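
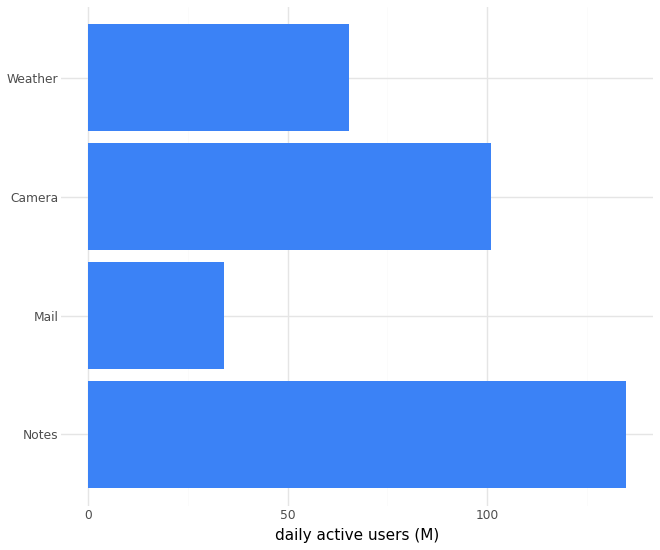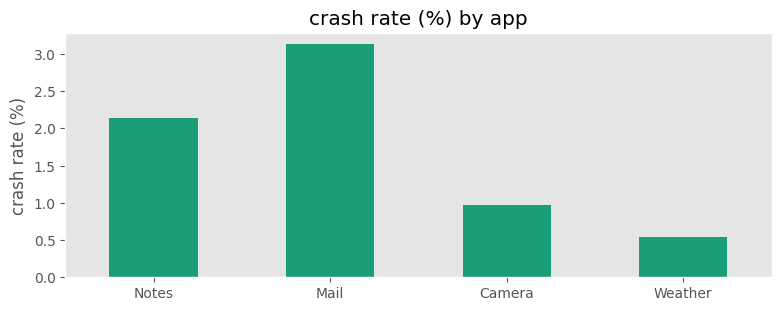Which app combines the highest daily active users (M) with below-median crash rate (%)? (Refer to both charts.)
Chart 2 median crash rate (%) ≈ 1.5; below-median apps: Camera, Weather. Among those, Camera has the highest daily active users (M) (≈ 100).

Camera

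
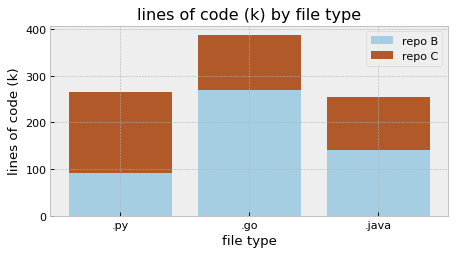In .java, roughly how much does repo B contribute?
repo B top ≈ 150, bottom ≈ 0; segment ≈ 150.

≈ 150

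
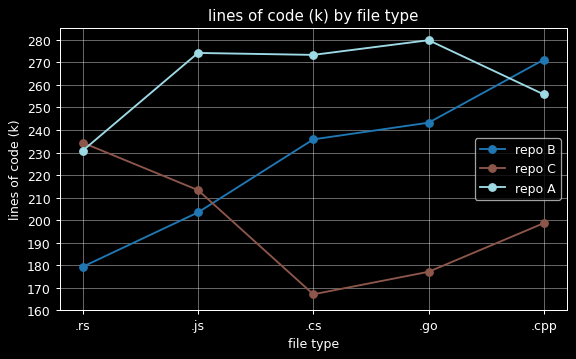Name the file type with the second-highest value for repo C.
.js

Top 3 for repo C: .rs ≈ 230, .js ≈ 210, .cpp ≈ 200.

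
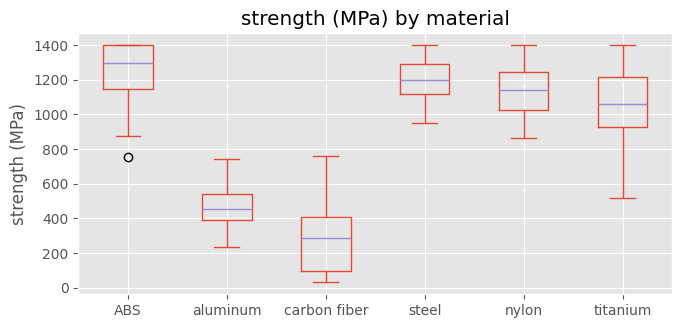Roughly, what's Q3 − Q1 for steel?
≈ 200

Q3 ≈ 1300, Q1 ≈ 1100; IQR ≈ 200.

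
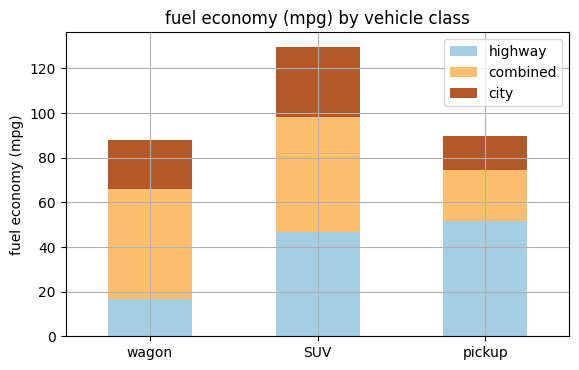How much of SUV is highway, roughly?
highway top ≈ 40, bottom ≈ 0; segment ≈ 40.

≈ 40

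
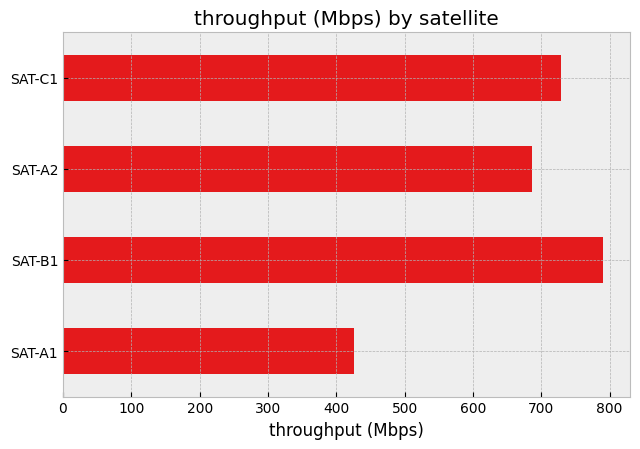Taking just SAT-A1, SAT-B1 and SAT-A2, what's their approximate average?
≈ 633

(400 + 800 + 700) / 3 ≈ 633.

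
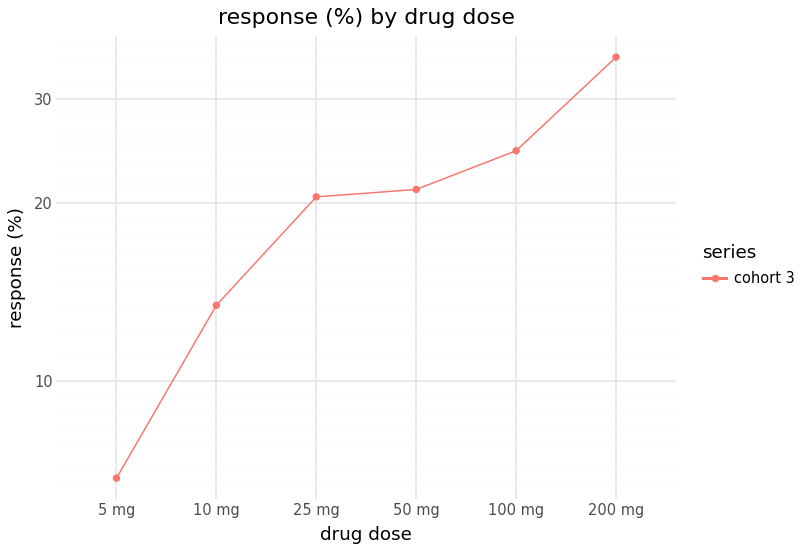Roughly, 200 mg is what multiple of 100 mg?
200 mg ≈ 35, 100 mg ≈ 25; 35/25 ≈ 1.4.

≈ 1.4×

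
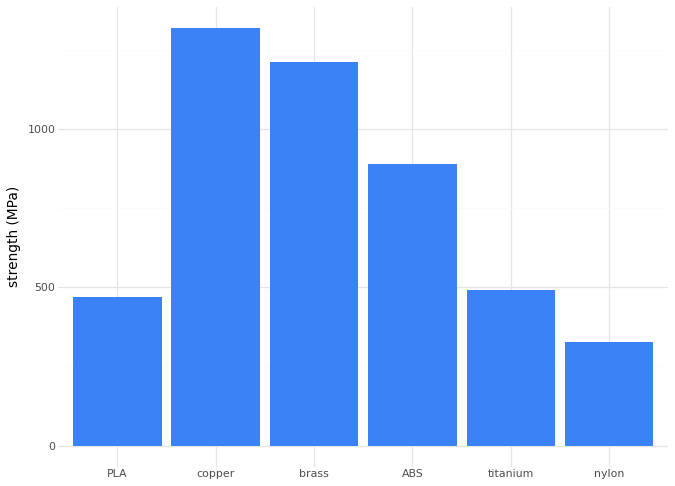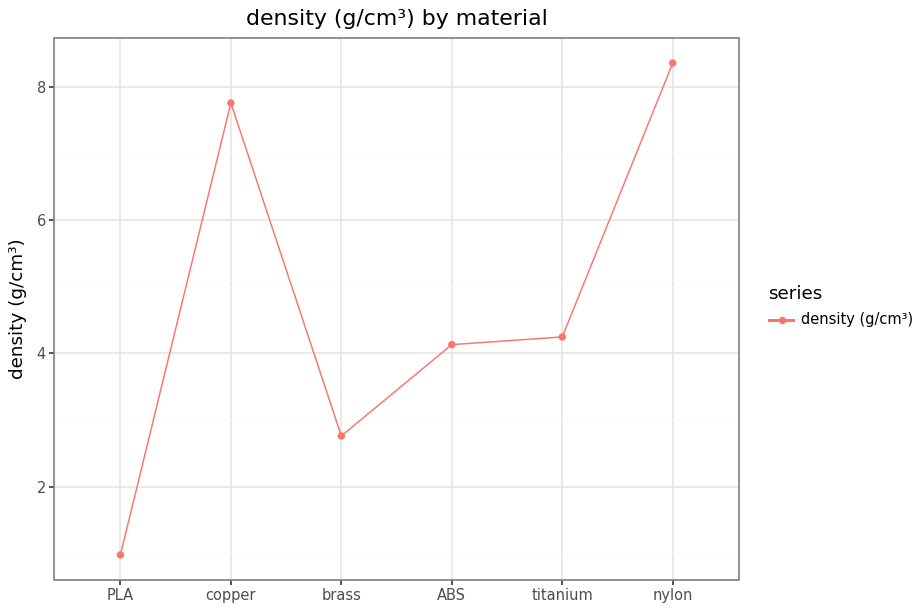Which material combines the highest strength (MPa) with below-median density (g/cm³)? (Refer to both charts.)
brass

Chart 2 median density (g/cm³) ≈ 4; below-median materials: PLA, brass, ABS. Among those, brass has the highest strength (MPa) (≈ 1200).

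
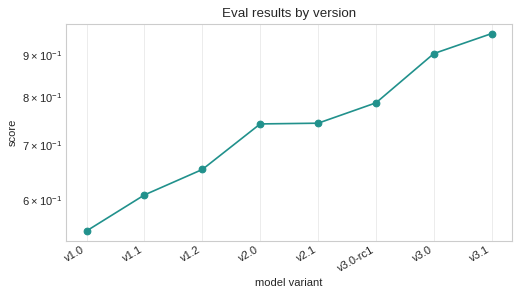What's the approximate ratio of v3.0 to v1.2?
≈ 1.38×

v3.0 ≈ 0.90, v1.2 ≈ 0.65; 0.90/0.65 ≈ 1.38.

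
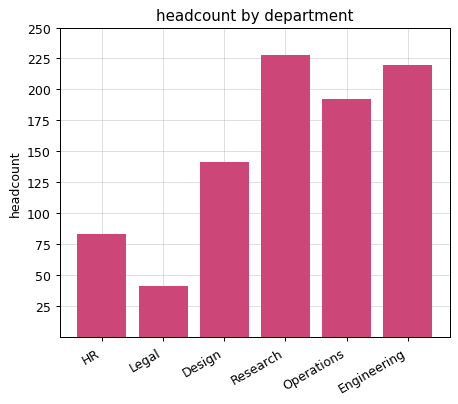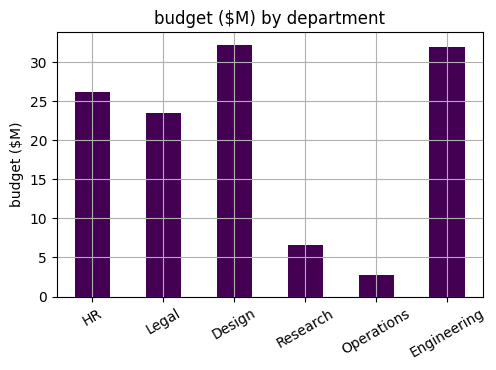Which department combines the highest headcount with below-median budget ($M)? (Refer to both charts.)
Chart 2 median budget ($M) ≈ 25; below-median departments: Legal, Research, Operations. Among those, Research has the highest headcount (≈ 225).

Research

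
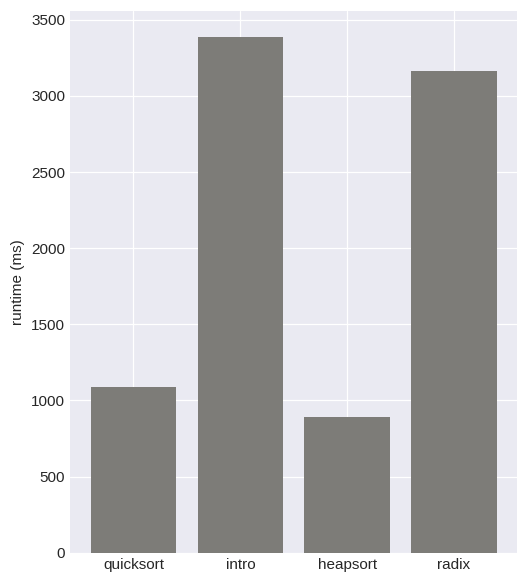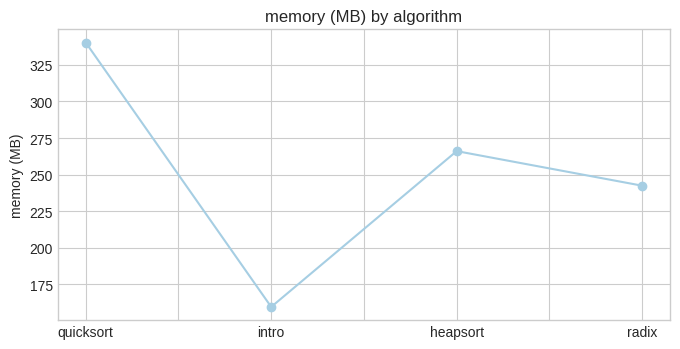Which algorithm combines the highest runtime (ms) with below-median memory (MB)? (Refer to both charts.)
Chart 2 median memory (MB) ≈ 250; below-median algorithms: intro, radix. Among those, intro has the highest runtime (ms) (≈ 3500).

intro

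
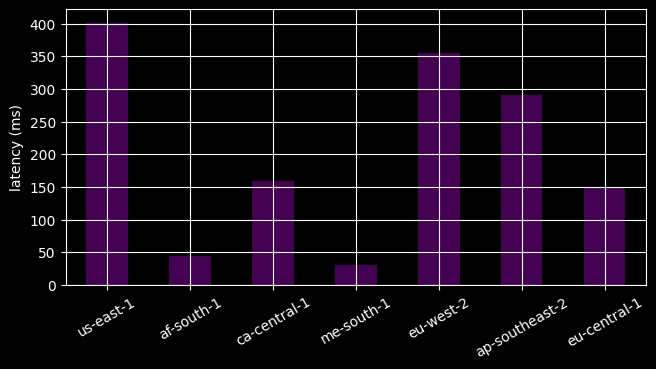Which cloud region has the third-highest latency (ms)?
Top 4: us-east-1 ≈ 400, eu-west-2 ≈ 350, ap-southeast-2 ≈ 300, ca-central-1 ≈ 150.

ap-southeast-2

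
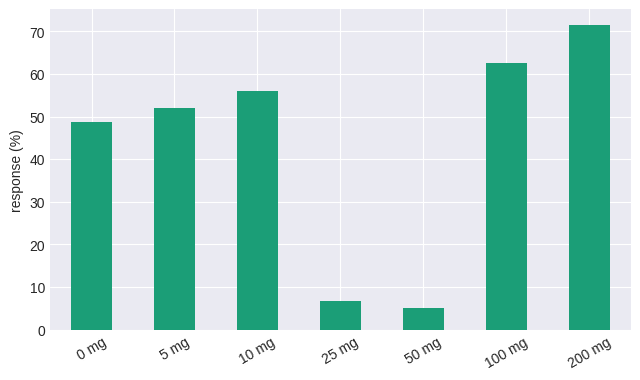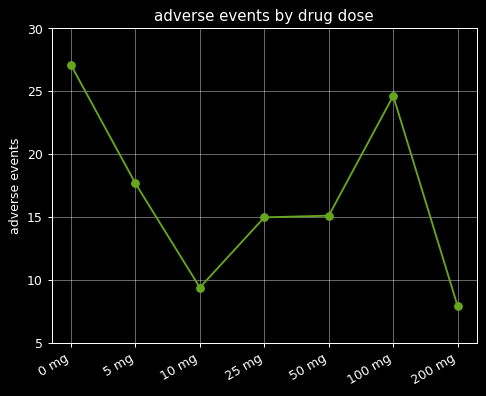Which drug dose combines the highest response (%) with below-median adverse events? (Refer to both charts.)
200 mg

Chart 2 median adverse events ≈ 15; below-median drug doses: 10 mg, 25 mg, 200 mg. Among those, 200 mg has the highest response (%) (≈ 70).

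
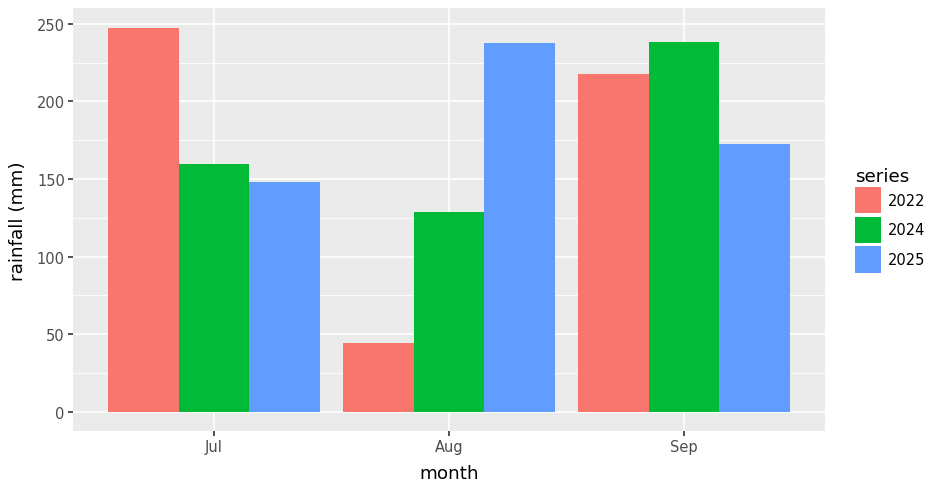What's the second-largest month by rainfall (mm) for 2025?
Sep

Top 3 for 2025: Aug ≈ 250, Sep ≈ 175, Jul ≈ 150.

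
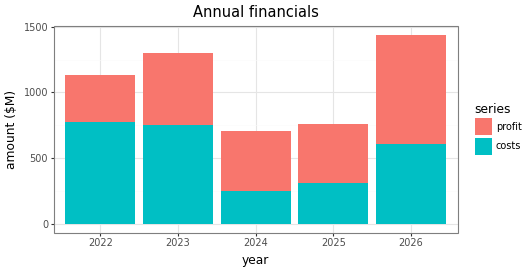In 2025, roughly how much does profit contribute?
profit top ≈ 800, bottom ≈ 400; segment ≈ 400.

≈ 400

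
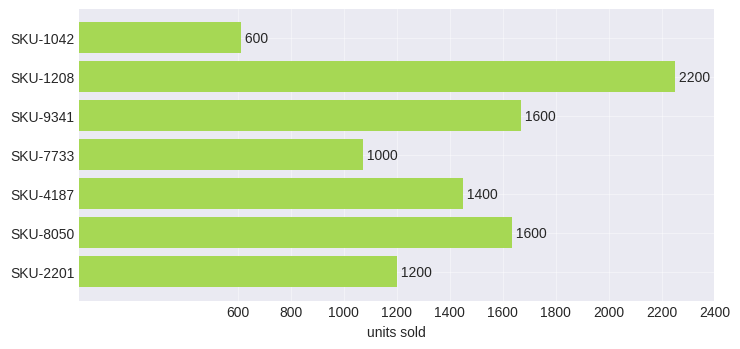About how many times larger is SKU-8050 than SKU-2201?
SKU-8050 ≈ 1600, SKU-2201 ≈ 1200; 1600/1200 ≈ 1.33.

≈ 1.33×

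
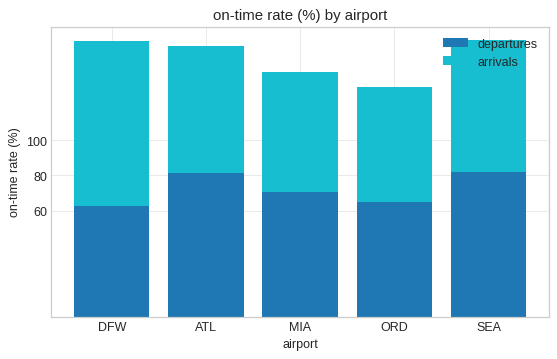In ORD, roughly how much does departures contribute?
departures top ≈ 60, bottom ≈ 0; segment ≈ 60.

≈ 60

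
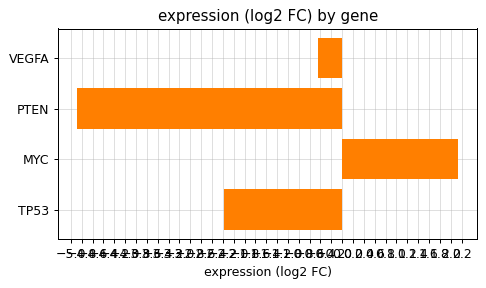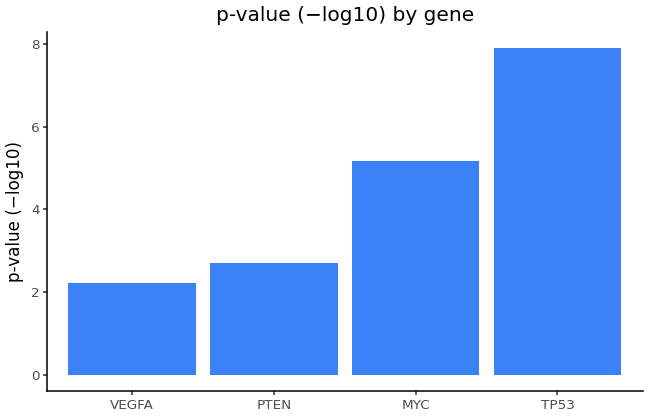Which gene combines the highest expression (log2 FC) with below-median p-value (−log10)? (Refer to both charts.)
VEGFA

Chart 2 median p-value (−log10) ≈ 4; below-median genes: VEGFA, PTEN. Among those, VEGFA has the highest expression (log2 FC) (≈ -0.4).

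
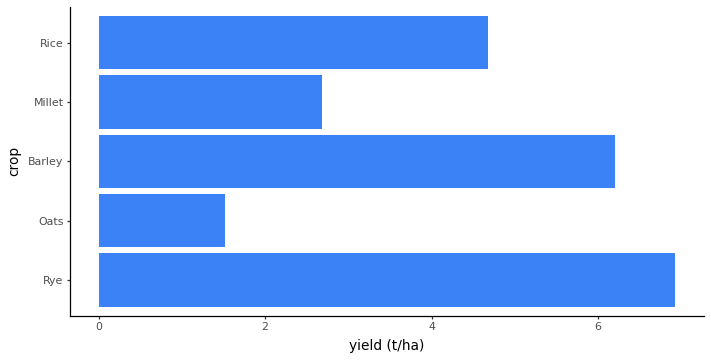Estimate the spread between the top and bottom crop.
≈ 5

Max Rye ≈ 7, min Oats ≈ 2; range ≈ 5.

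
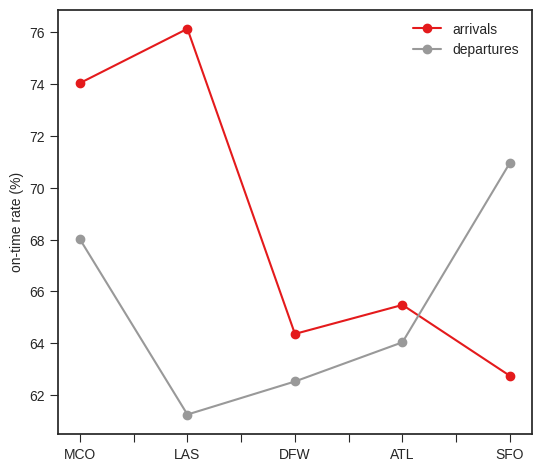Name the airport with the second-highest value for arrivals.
Top 3 for arrivals: LAS ≈ 76, MCO ≈ 74, ATL ≈ 66.

MCO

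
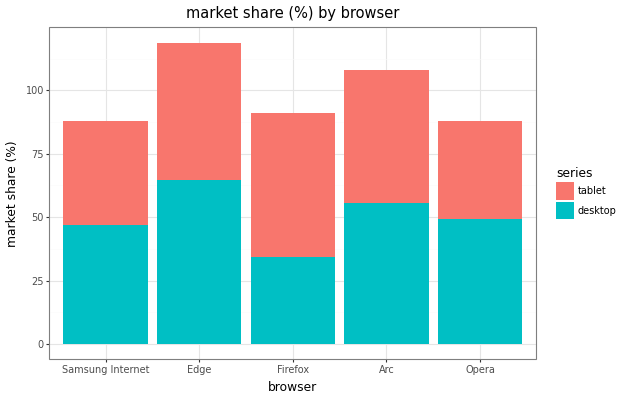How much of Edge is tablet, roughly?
≈ 60

tablet top ≈ 120, bottom ≈ 60; segment ≈ 60.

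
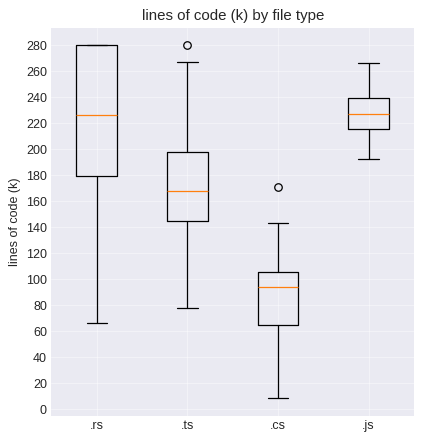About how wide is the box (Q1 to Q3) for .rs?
Q3 ≈ 280, Q1 ≈ 180; IQR ≈ 100.

≈ 100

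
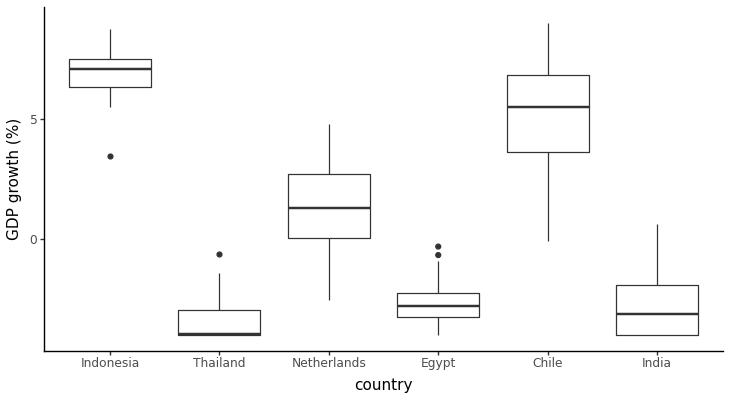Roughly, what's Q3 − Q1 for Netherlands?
≈ 3

Q3 ≈ 3, Q1 ≈ 0; IQR ≈ 3.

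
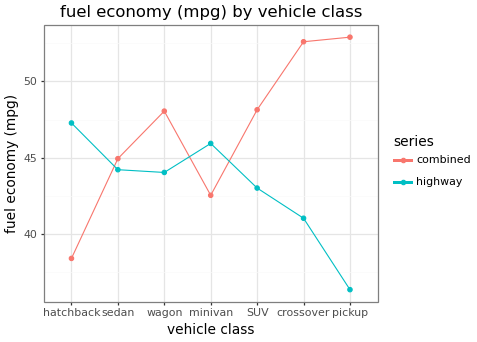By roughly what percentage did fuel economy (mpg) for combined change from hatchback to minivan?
≈ +10.5%

hatchback ≈ 38, minivan ≈ 42; (42 − 38) / 38 ≈ +10.5%.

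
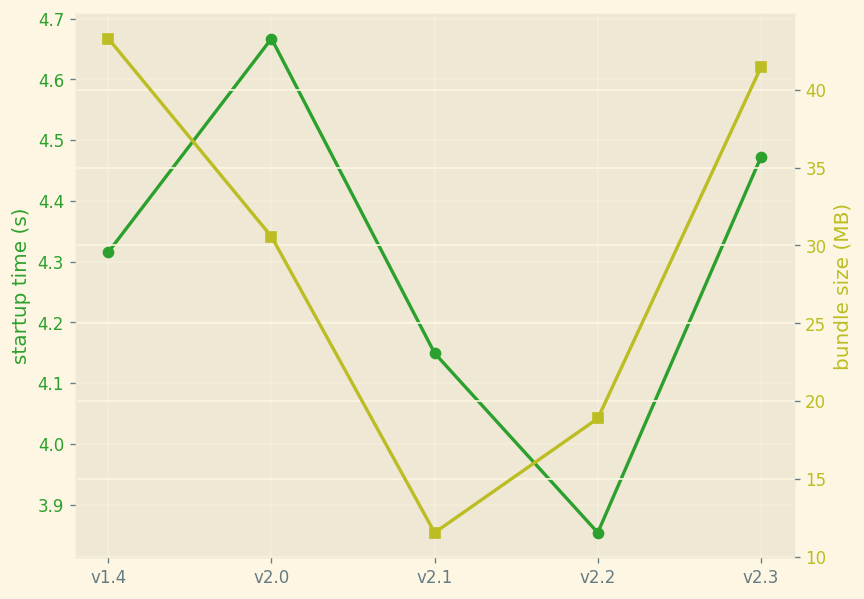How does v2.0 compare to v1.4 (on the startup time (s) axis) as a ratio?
≈ 1.09×

v2.0 ≈ 4.7, v1.4 ≈ 4.3; 4.7/4.3 ≈ 1.09.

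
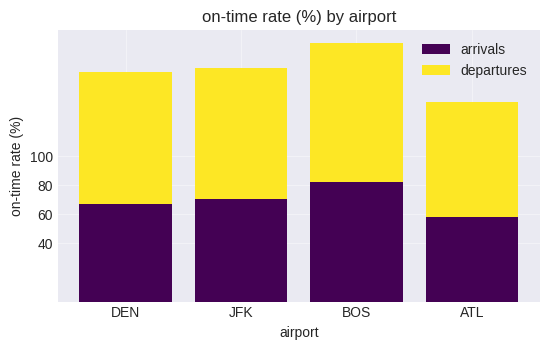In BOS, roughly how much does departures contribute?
departures top ≈ 180, bottom ≈ 80; segment ≈ 100.

≈ 100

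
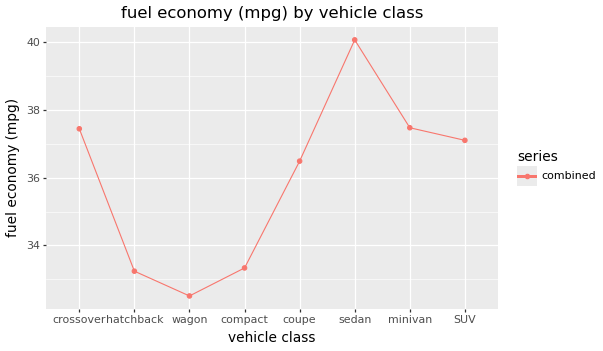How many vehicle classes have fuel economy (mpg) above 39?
Above 39: sedan.

1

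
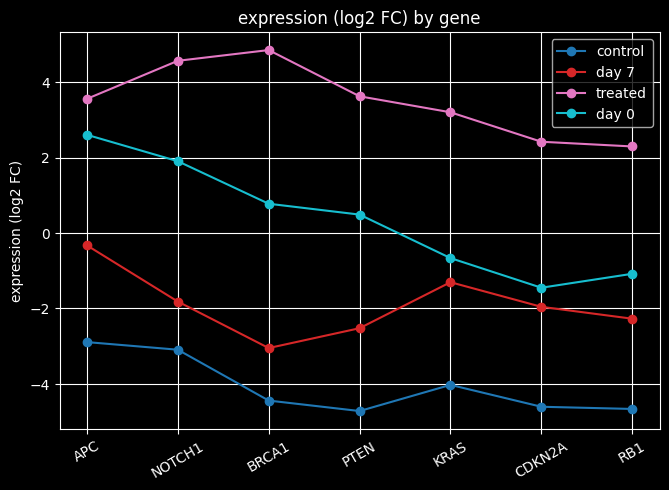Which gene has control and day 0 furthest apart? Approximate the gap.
APC, ≈ 6 log2 FC

APC: control ≈ -3, day 0 ≈ 3 → gap ≈ 6. Next-largest (BRCA1) is only ≈ 5.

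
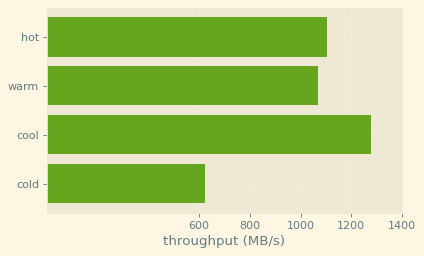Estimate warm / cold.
≈ 1.67×

warm ≈ 1000, cold ≈ 600; 1000/600 ≈ 1.67.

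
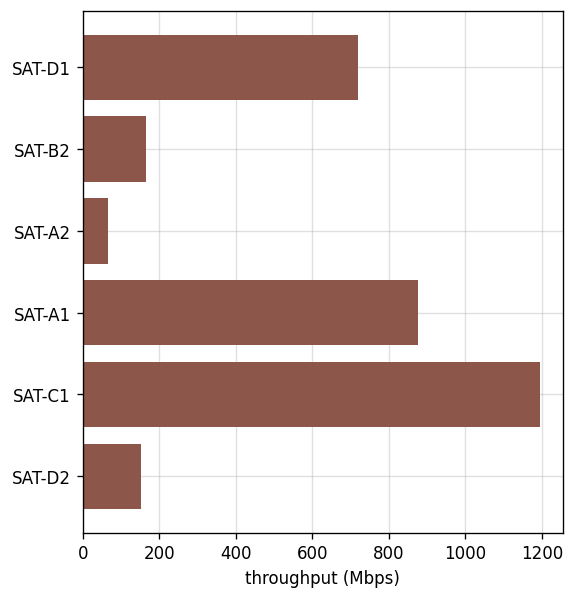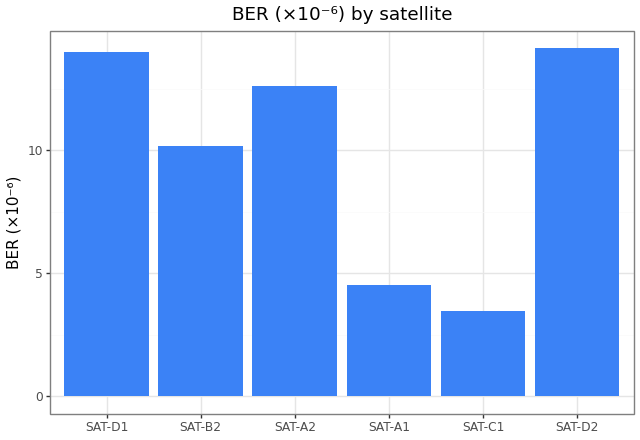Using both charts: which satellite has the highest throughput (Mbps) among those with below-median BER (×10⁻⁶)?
SAT-C1

Chart 2 median BER (×10⁻⁶) ≈ 12; below-median satellites: SAT-B2, SAT-A1, SAT-C1. Among those, SAT-C1 has the highest throughput (Mbps) (≈ 1200).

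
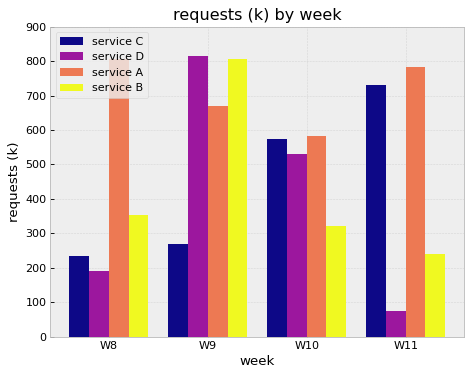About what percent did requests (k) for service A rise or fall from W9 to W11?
W9 ≈ 700, W11 ≈ 800; (800 − 700) / 700 ≈ +14.3%.

≈ +14.3%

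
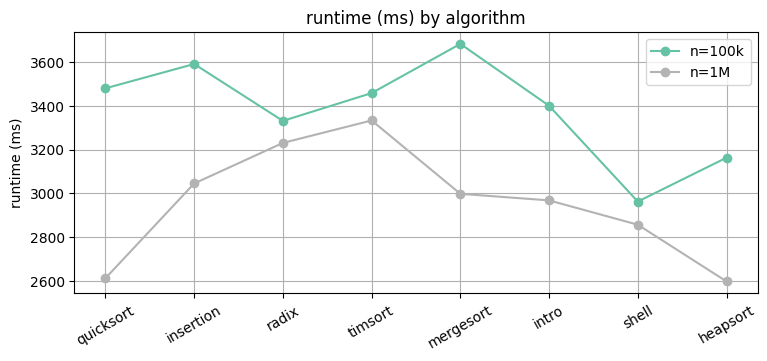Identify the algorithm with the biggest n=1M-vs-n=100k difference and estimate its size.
quicksort: n=1M ≈ 2600, n=100k ≈ 3500 → gap ≈ 900. Next-largest (mergesort) is only ≈ 700.

quicksort, ≈ 900 ms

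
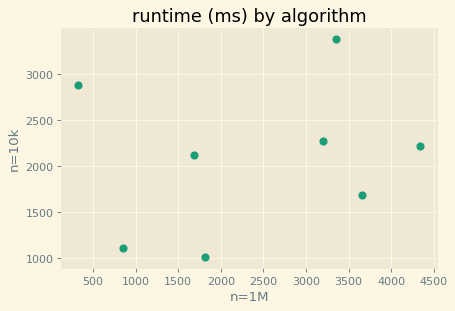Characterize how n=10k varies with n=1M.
no clear correlation

Points are roughly uncorrelated; weak (|r| ≈ 0.2).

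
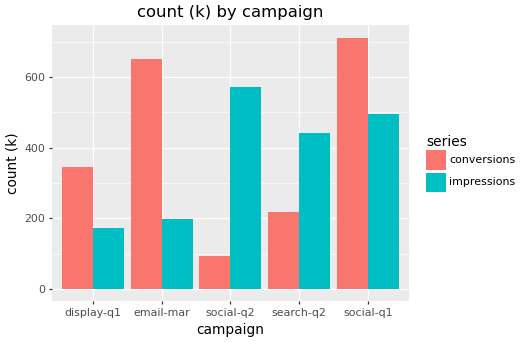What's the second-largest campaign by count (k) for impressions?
Top 3 for impressions: social-q2 ≈ 600, social-q1 ≈ 500, search-q2 ≈ 400.

social-q1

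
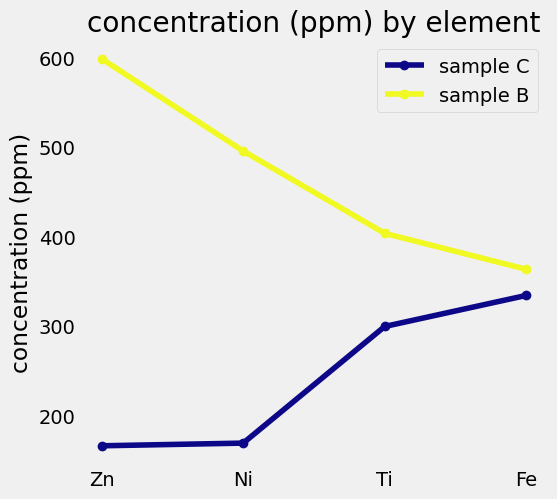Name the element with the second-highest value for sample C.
Top 3 for sample C: Fe ≈ 350, Ti ≈ 300, Ni ≈ 150.

Ti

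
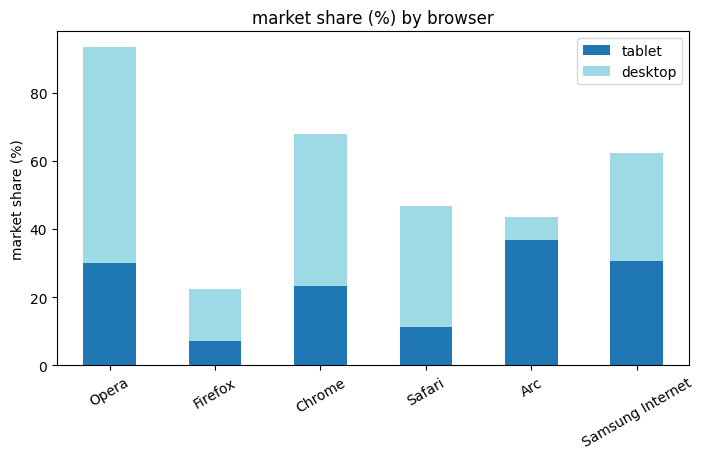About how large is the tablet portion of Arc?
tablet top ≈ 40, bottom ≈ 0; segment ≈ 40.

≈ 40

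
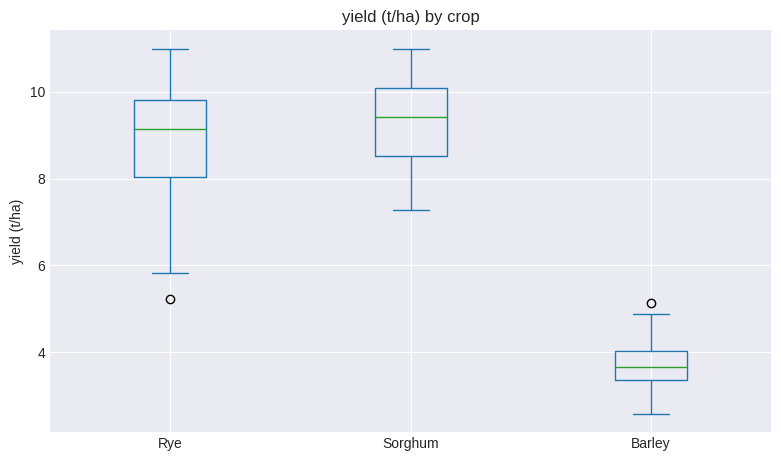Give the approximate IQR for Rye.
Q3 ≈ 10.0, Q1 ≈ 8.0; IQR ≈ 2.0.

≈ 2.0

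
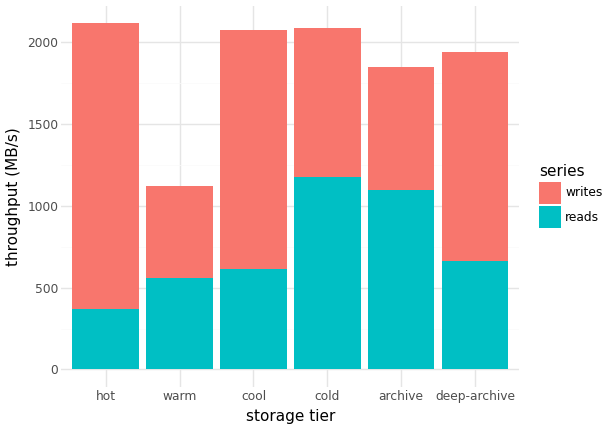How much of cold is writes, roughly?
writes top ≈ 2000, bottom ≈ 1200; segment ≈ 800.

≈ 800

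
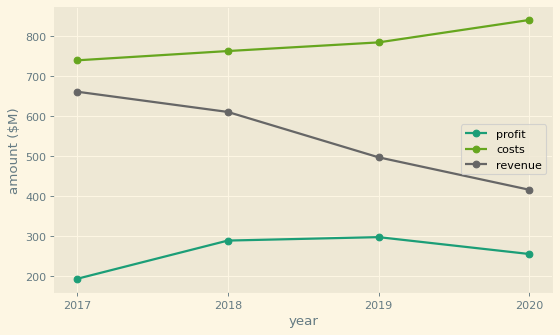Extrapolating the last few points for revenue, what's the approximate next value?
Last three: 600, 500, 400 → slope ≈ -100/step → next ≈ 300.

≈ 300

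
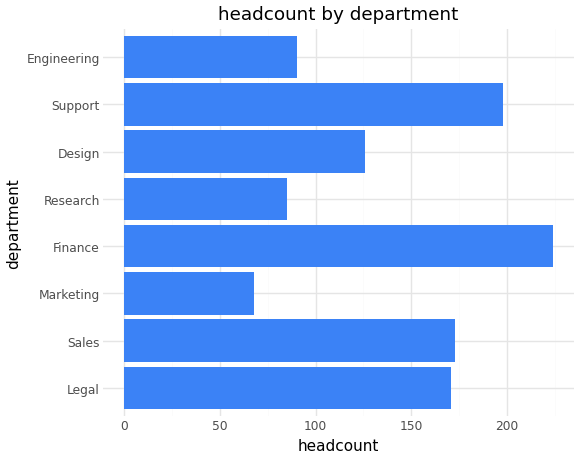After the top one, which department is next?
Support

Top 3: Finance ≈ 220, Support ≈ 200, Sales ≈ 180.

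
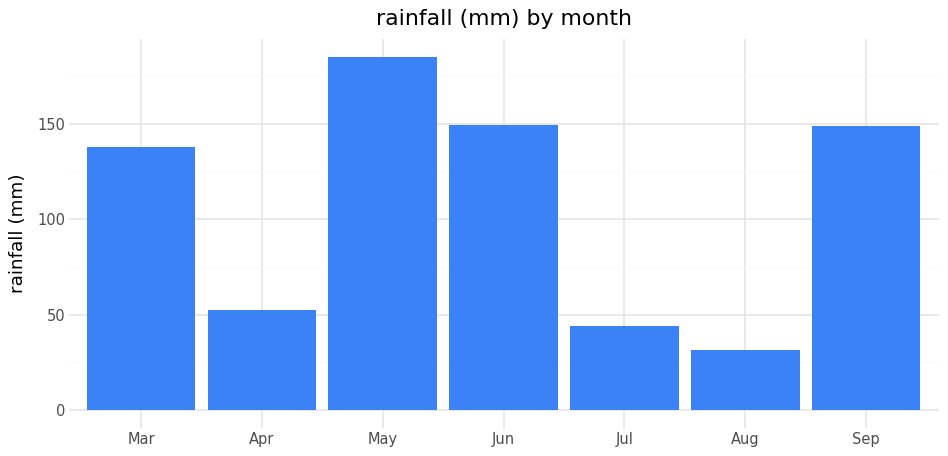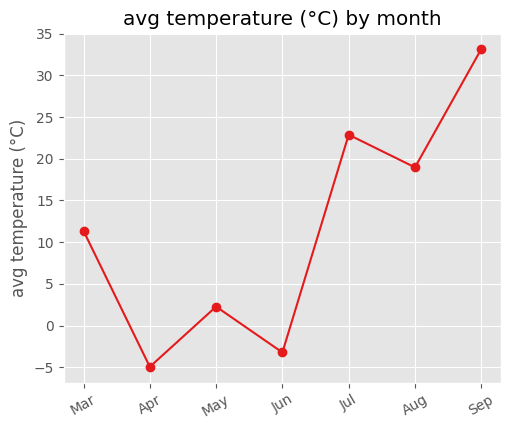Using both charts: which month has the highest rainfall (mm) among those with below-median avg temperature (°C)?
May

Chart 2 median avg temperature (°C) ≈ 10; below-median months: Apr, May, Jun. Among those, May has the highest rainfall (mm) (≈ 180).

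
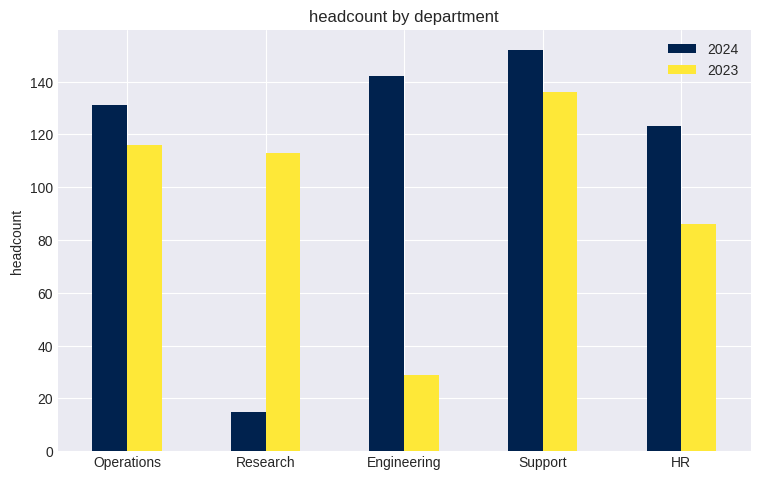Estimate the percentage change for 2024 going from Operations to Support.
≈ +14.3%

Operations ≈ 140, Support ≈ 160; (160 − 140) / 140 ≈ +14.3%.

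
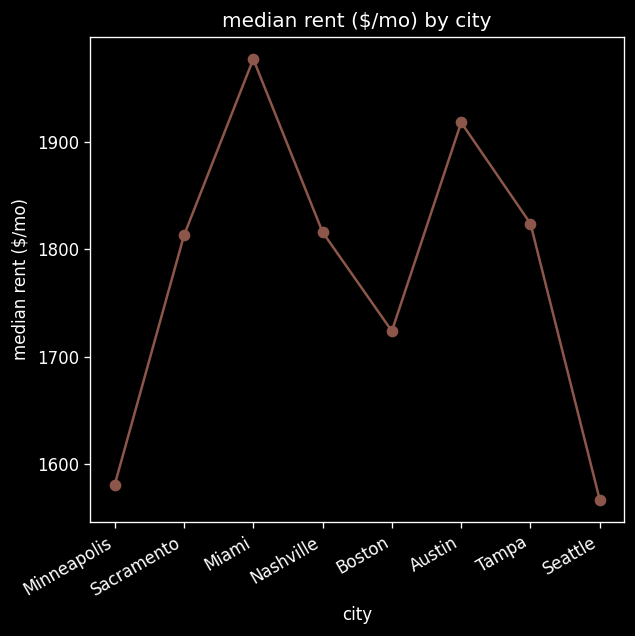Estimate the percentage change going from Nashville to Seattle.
≈ -13.9%

Nashville ≈ 1800, Seattle ≈ 1550; (1550 − 1800) / 1800 ≈ -13.9%.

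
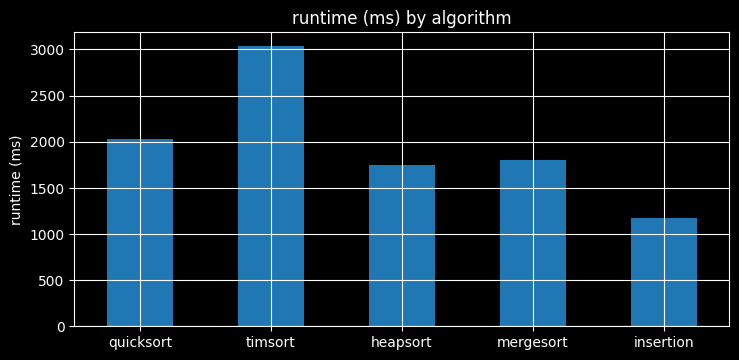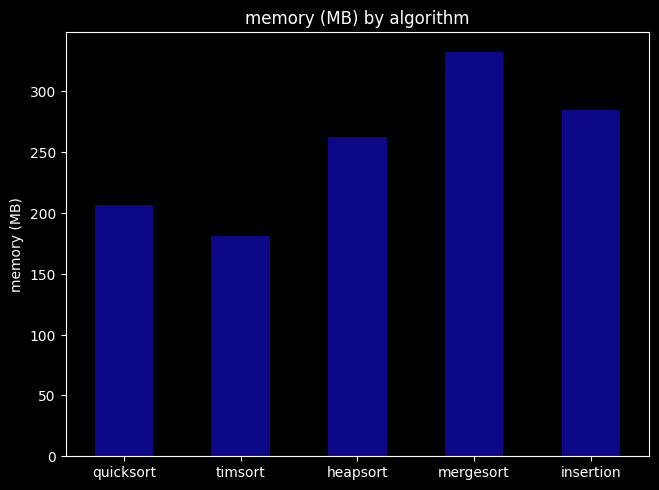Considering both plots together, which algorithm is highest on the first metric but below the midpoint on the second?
timsort

Chart 2 median memory (MB) ≈ 250; below-median algorithms: quicksort, timsort. Among those, timsort has the highest runtime (ms) (≈ 3000).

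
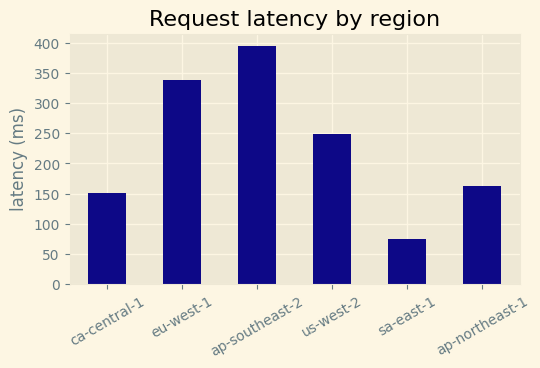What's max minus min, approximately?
≈ 350

Max ap-southeast-2 ≈ 400, min sa-east-1 ≈ 50; range ≈ 350.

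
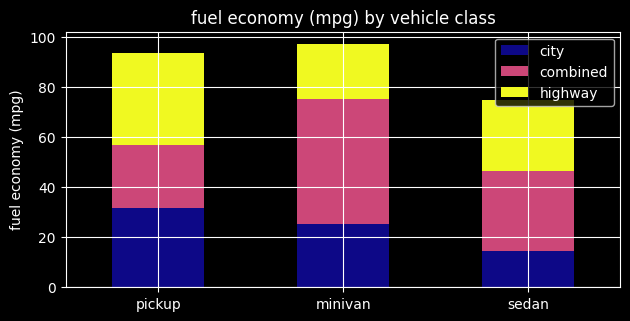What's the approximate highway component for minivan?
≈ 20

highway top ≈ 100, bottom ≈ 80; segment ≈ 20.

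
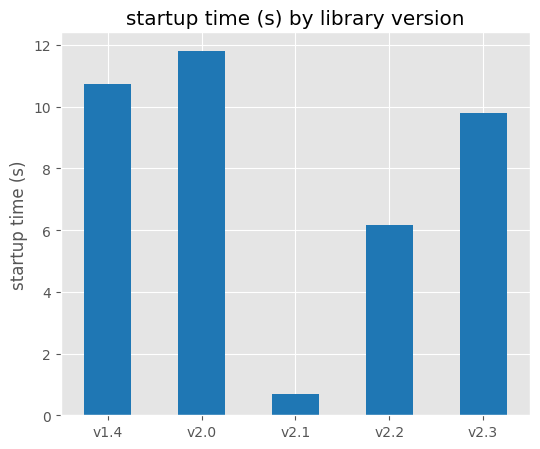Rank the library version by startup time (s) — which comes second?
v1.4

Top 3: v2.0 ≈ 12, v1.4 ≈ 11, v2.3 ≈ 10.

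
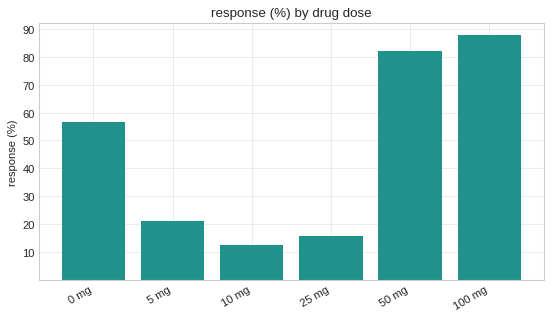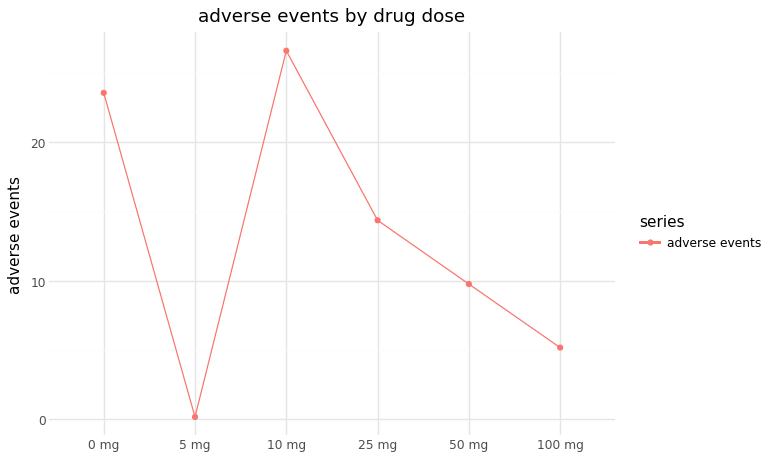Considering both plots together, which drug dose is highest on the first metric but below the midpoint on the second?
Chart 2 median adverse events ≈ 10; below-median drug doses: 5 mg, 50 mg, 100 mg. Among those, 100 mg has the highest response (%) (≈ 90).

100 mg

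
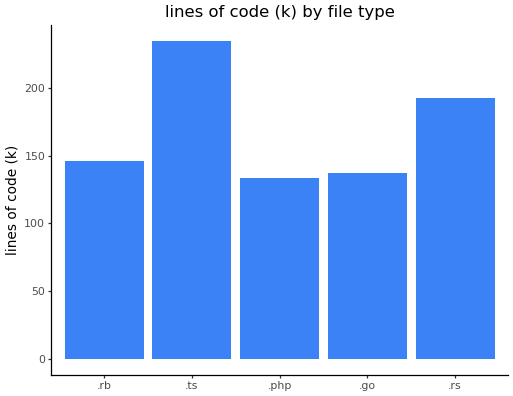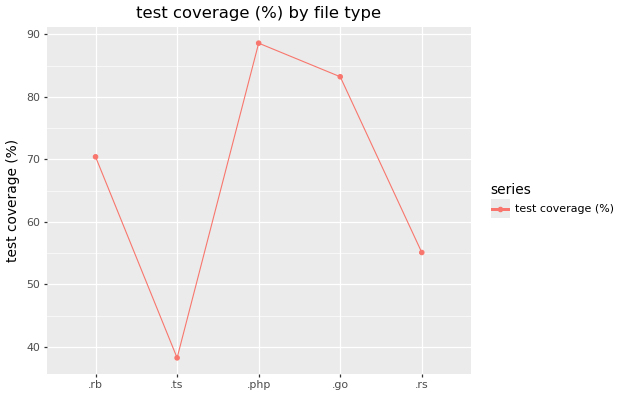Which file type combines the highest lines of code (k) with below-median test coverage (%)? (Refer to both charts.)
Chart 2 median test coverage (%) ≈ 70; below-median file types: .ts, .rs. Among those, .ts has the highest lines of code (k) (≈ 225).

.ts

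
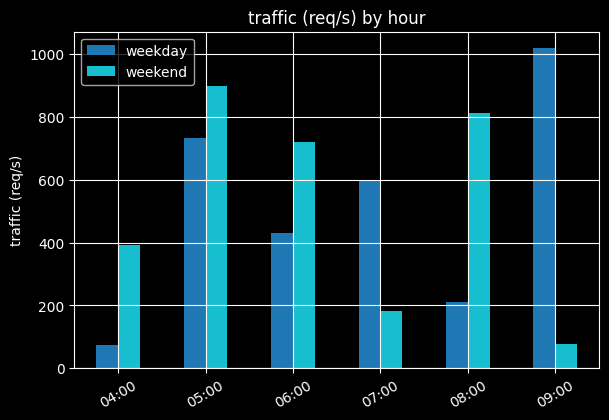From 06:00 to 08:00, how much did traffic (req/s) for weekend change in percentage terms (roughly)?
06:00 ≈ 700, 08:00 ≈ 800; (800 − 700) / 700 ≈ +14.3%.

≈ +14.3%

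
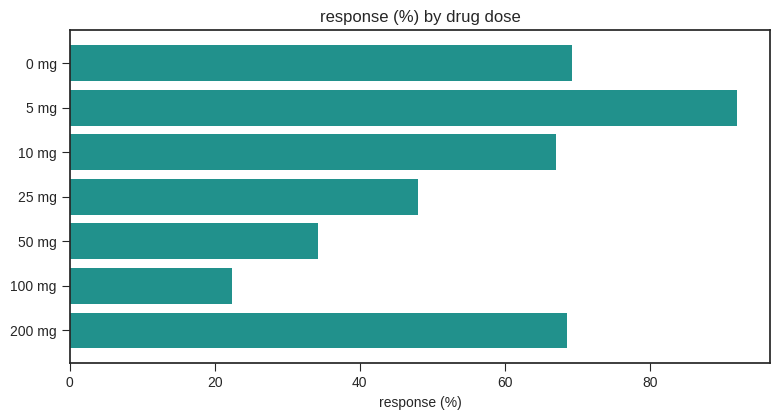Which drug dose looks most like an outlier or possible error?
100 mg ≈ 20; the rest sit between ≈ 30 and ≈ 90.

100 mg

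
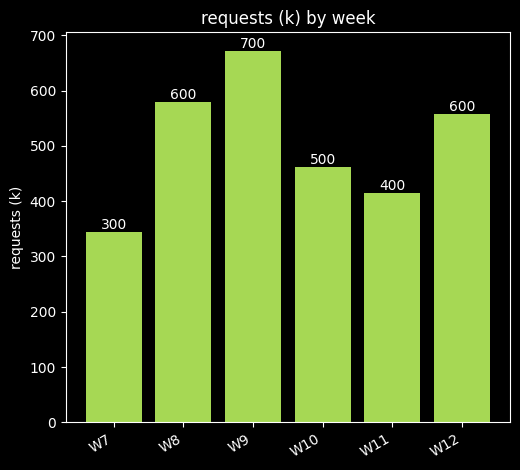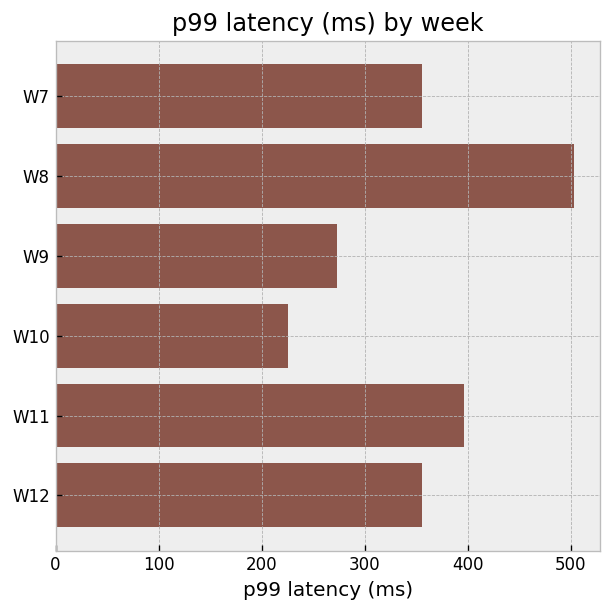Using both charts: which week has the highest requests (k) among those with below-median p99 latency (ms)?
W9

Chart 2 median p99 latency (ms) ≈ 350; below-median weeks: W7, W9, W10. Among those, W9 has the highest requests (k) (≈ 700).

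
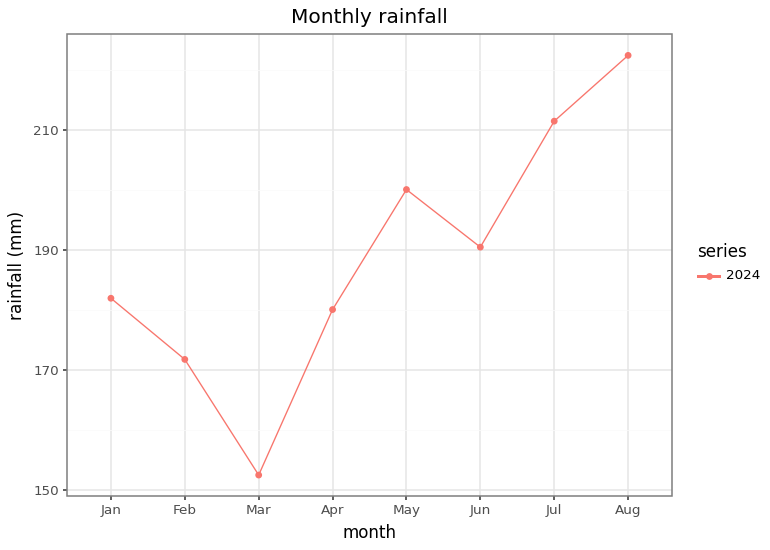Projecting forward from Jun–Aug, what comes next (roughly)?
Last three: 190, 210, 220 → slope ≈ 15/step → next ≈ 235.

≈ 235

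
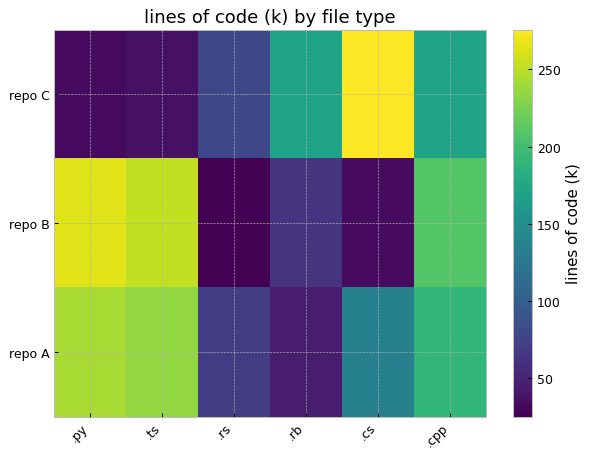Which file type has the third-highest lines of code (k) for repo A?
.cpp

Top 4 for repo A: .py ≈ 250, .ts ≈ 225, .cpp ≈ 200, .cs ≈ 125.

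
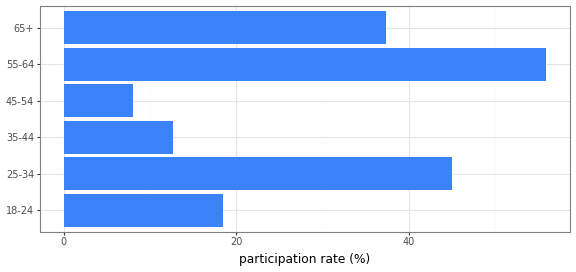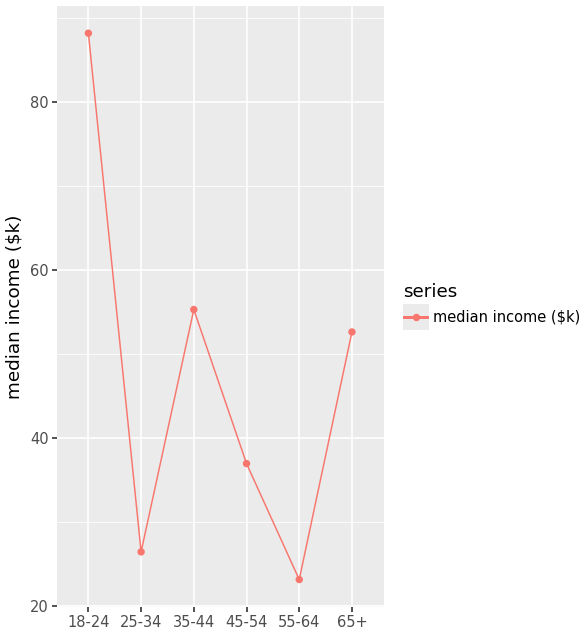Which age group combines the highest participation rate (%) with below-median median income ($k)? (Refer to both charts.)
55-64

Chart 2 median median income ($k) ≈ 40; below-median age groups: 25-34, 45-54, 55-64. Among those, 55-64 has the highest participation rate (%) (≈ 60).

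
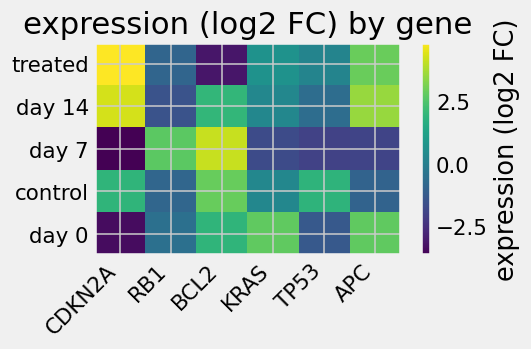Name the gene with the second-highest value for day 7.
RB1

Top 3 for day 7: BCL2 ≈ 4, RB1 ≈ 3, KRAS ≈ -2.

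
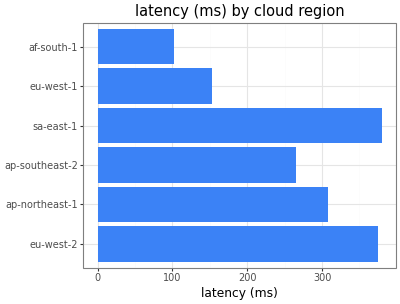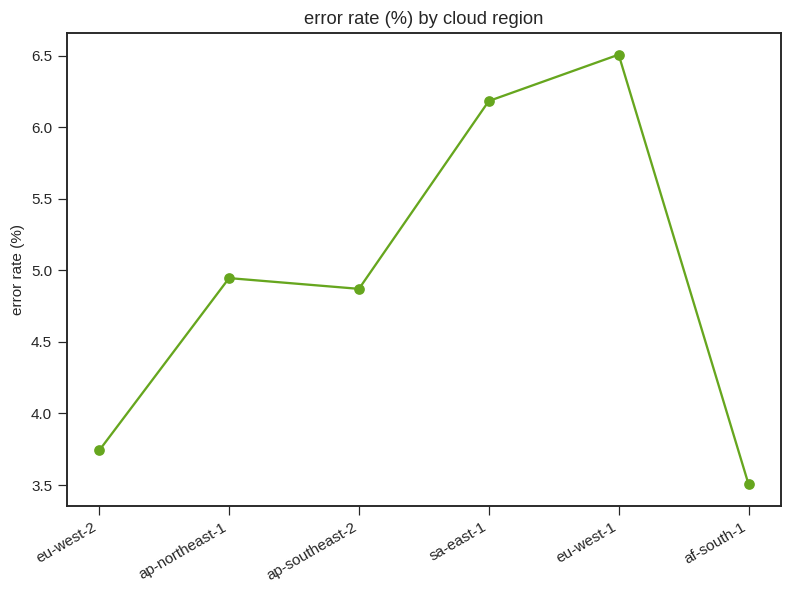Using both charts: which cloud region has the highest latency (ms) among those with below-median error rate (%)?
eu-west-2

Chart 2 median error rate (%) ≈ 5; below-median cloud regions: eu-west-2, ap-southeast-2, af-south-1. Among those, eu-west-2 has the highest latency (ms) (≈ 350).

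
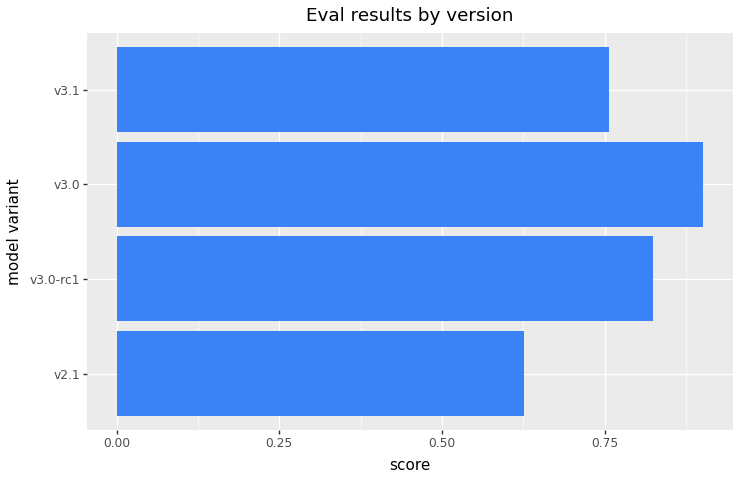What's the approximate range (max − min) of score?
≈ 0.3

Max v3.0 ≈ 0.9, min v2.1 ≈ 0.6; range ≈ 0.3.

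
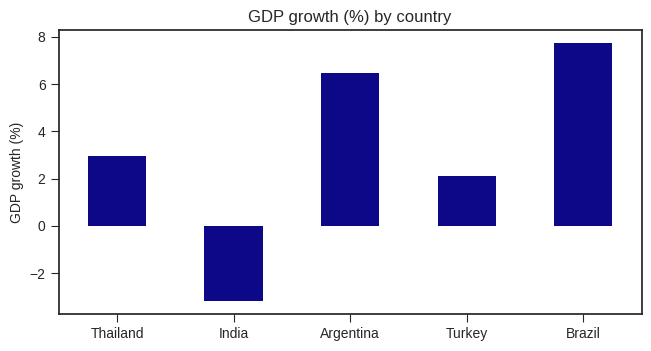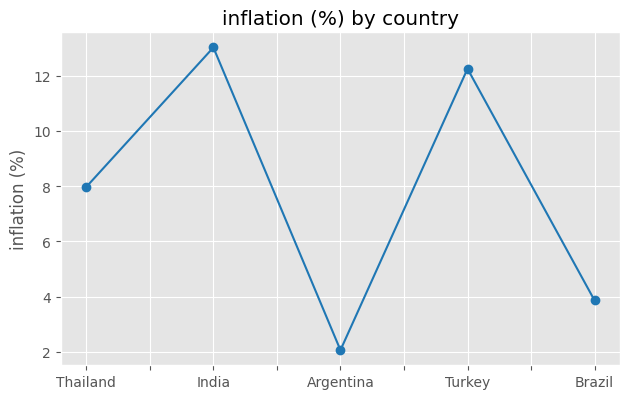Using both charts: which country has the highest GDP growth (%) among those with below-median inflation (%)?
Brazil

Chart 2 median inflation (%) ≈ 8; below-median countries: Argentina, Brazil. Among those, Brazil has the highest GDP growth (%) (≈ 8).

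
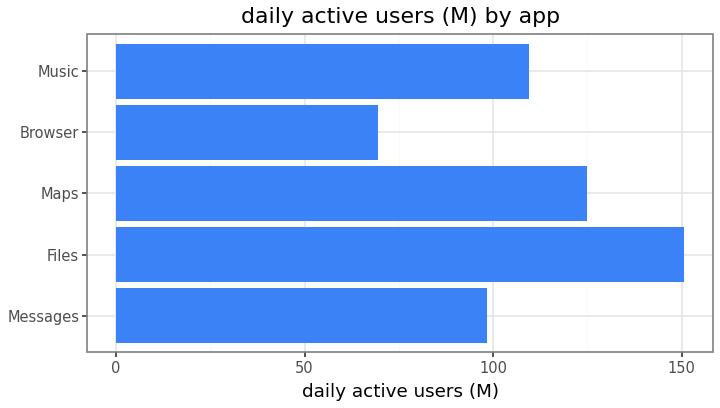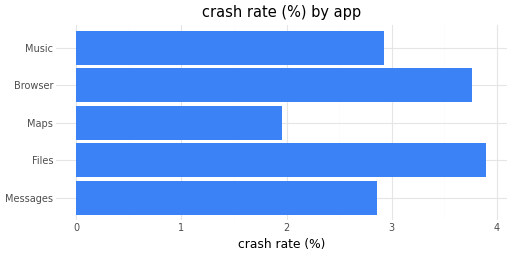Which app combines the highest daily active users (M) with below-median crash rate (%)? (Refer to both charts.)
Chart 2 median crash rate (%) ≈ 3; below-median apps: Messages, Maps. Among those, Maps has the highest daily active users (M) (≈ 120).

Maps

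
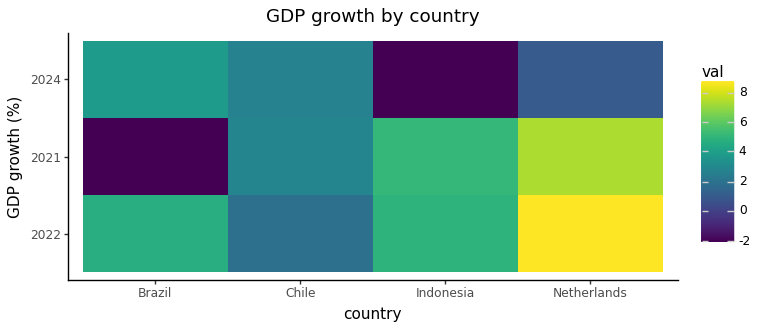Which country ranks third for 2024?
Top 4 for 2024: Brazil ≈ 4, Chile ≈ 3, Netherlands ≈ 1, Indonesia ≈ -2.

Netherlands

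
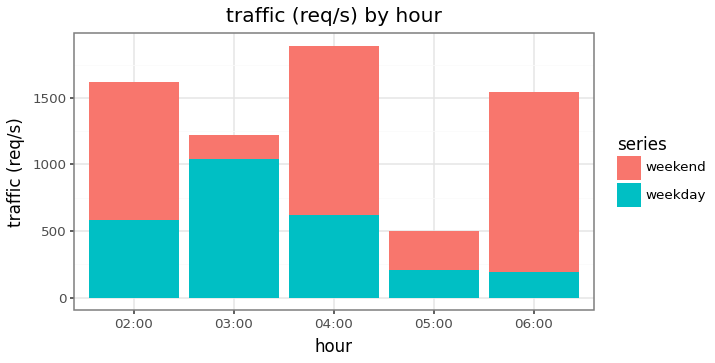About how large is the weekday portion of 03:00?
weekday top ≈ 1000, bottom ≈ 0; segment ≈ 1000.

≈ 1000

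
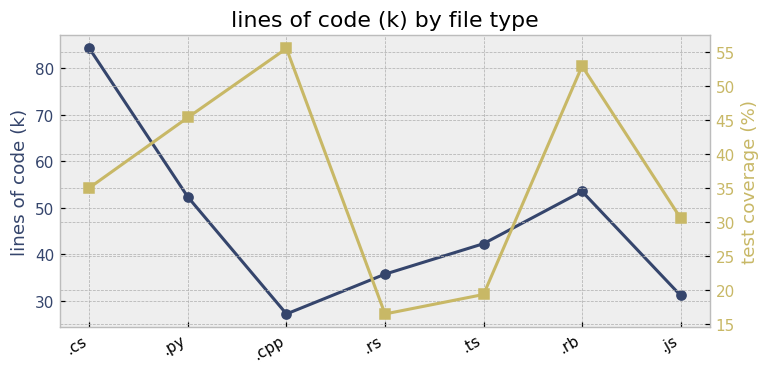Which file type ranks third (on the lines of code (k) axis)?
.py

Top 4 (on the lines of code (k) axis): .cs ≈ 85, .rb ≈ 55, .py ≈ 50, .ts ≈ 40.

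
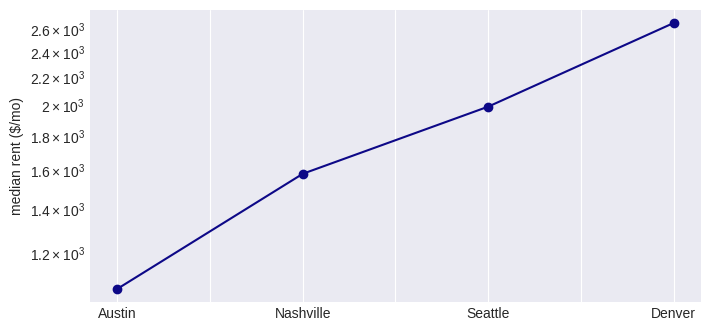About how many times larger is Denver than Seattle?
≈ 1.3×

Denver ≈ 2600, Seattle ≈ 2000; 2600/2000 ≈ 1.3.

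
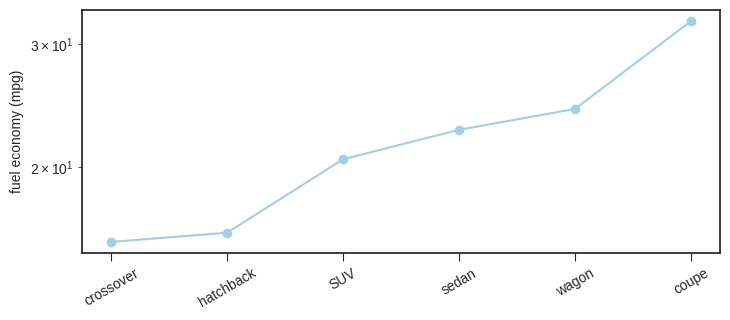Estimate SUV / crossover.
≈ 1.25×

SUV ≈ 20, crossover ≈ 16; 20/16 ≈ 1.25.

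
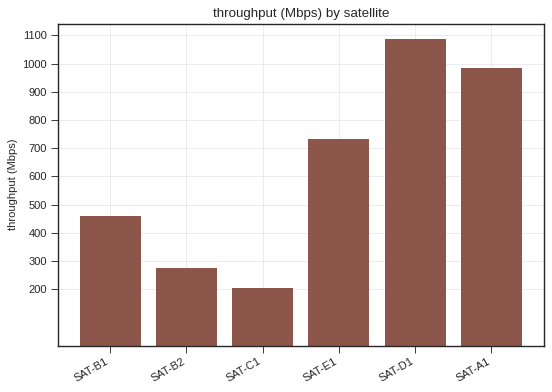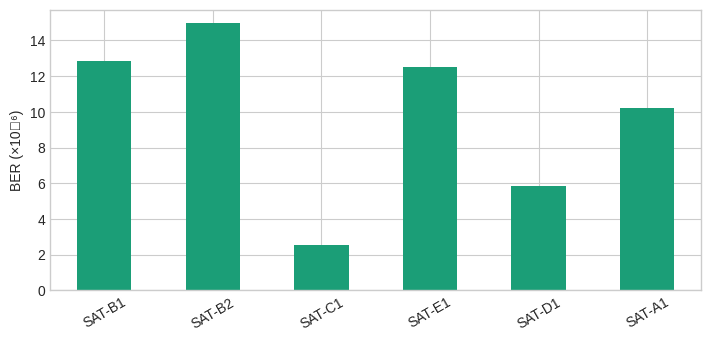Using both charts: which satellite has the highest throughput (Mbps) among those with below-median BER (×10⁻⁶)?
SAT-D1

Chart 2 median BER (×10⁻⁶) ≈ 12; below-median satellites: SAT-C1, SAT-D1, SAT-A1. Among those, SAT-D1 has the highest throughput (Mbps) (≈ 1100).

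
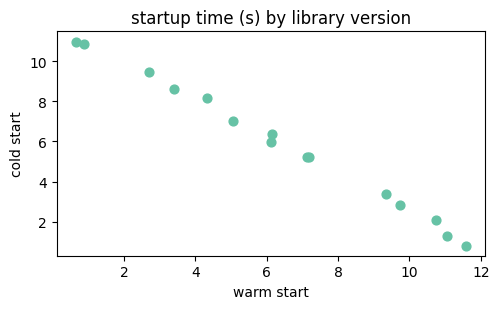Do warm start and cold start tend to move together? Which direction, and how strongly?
negative, strong

Points are negatively correlated; strong (|r| ≈ 1.0).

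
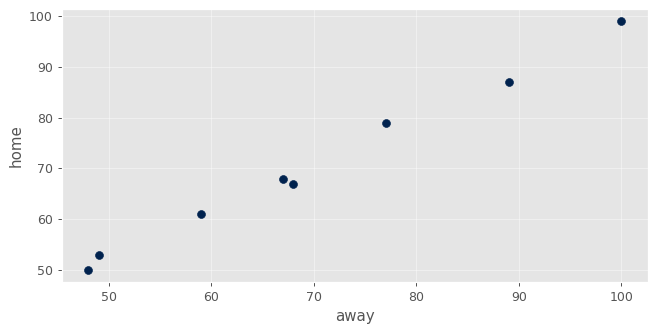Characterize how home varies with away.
Points are positively correlated; strong (|r| ≈ 1.0).

positive, strong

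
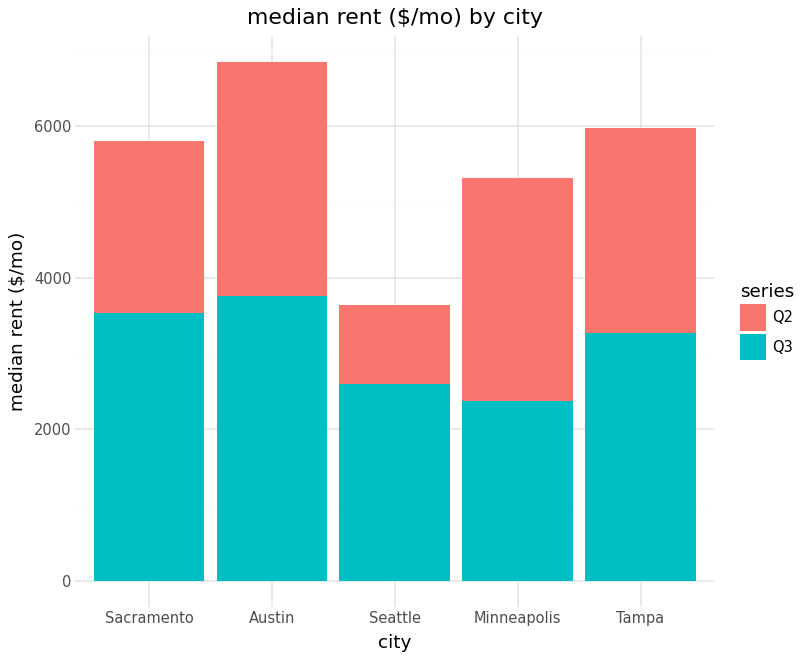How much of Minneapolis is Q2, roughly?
≈ 3000

Q2 top ≈ 5000, bottom ≈ 2000; segment ≈ 3000.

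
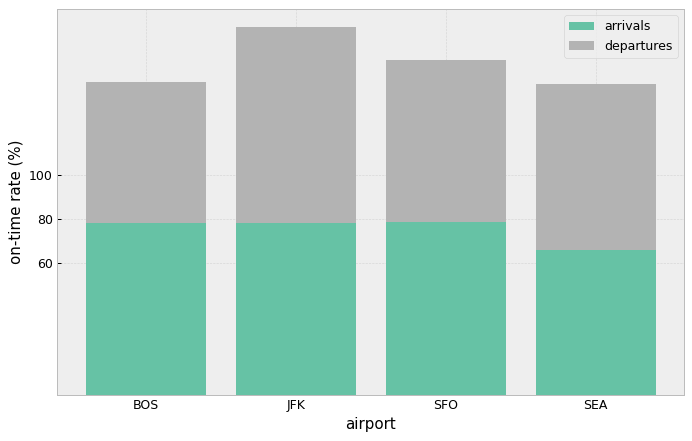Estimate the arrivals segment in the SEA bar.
arrivals top ≈ 60, bottom ≈ 0; segment ≈ 60.

≈ 60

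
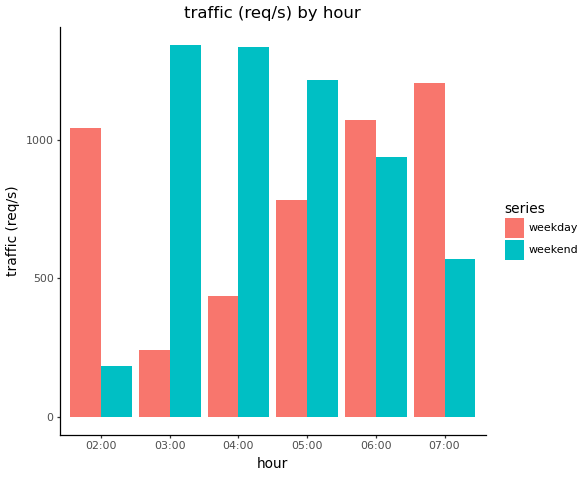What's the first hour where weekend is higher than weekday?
02:00: weekend ≈ 200 vs weekday ≈ 1000 (not yet); 03:00: weekend ≈ 1400 vs weekday ≈ 200 (first crossover).

03:00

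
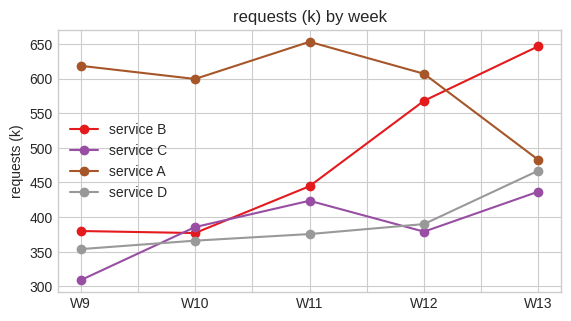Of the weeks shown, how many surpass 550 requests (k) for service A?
4

Above 550: W9, W10, W11, W12.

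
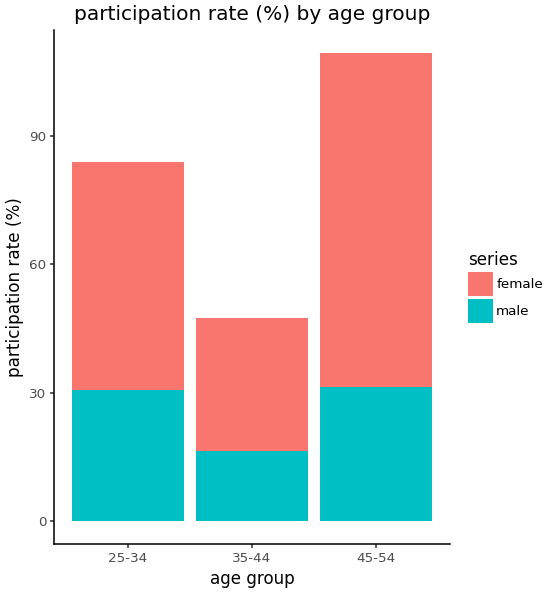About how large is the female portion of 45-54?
female top ≈ 110, bottom ≈ 30; segment ≈ 80.

≈ 80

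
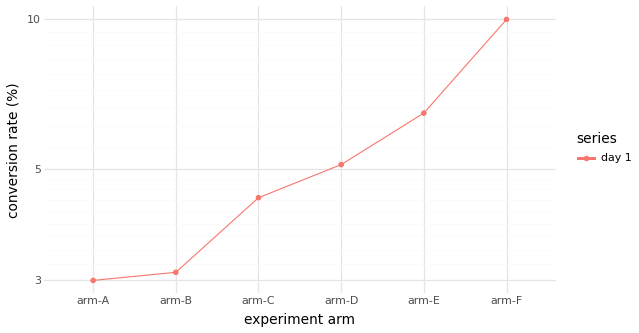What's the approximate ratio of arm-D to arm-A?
≈ 1.67×

arm-D ≈ 5, arm-A ≈ 3; 5/3 ≈ 1.67.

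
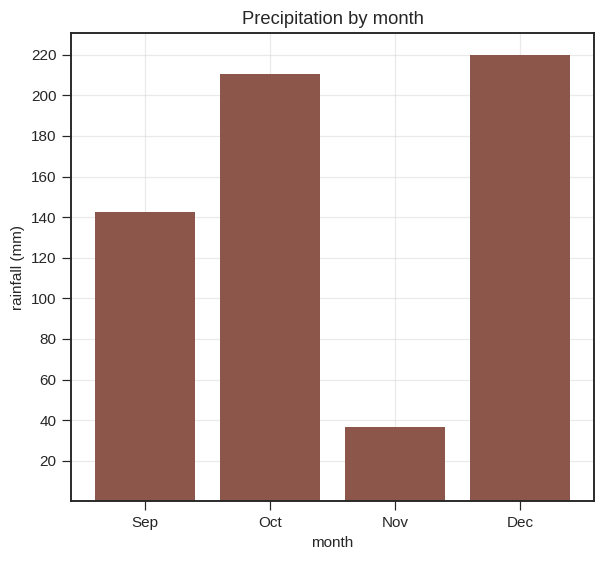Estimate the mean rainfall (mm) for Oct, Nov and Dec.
(220 + 40 + 220) / 3 ≈ 160.

≈ 160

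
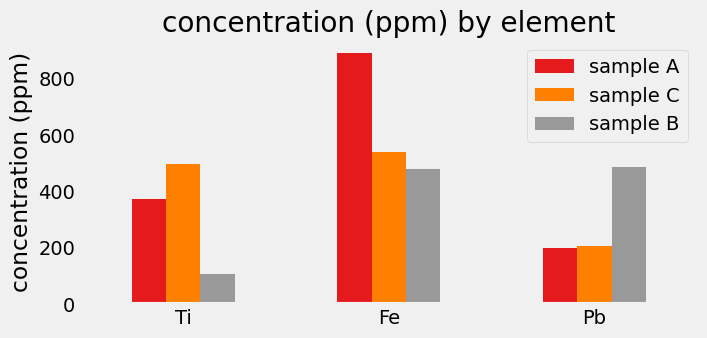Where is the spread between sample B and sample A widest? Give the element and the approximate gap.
Fe, ≈ 400 ppm

Fe: sample B ≈ 500, sample A ≈ 900 → gap ≈ 400. Next-largest (Pb) is only ≈ 300.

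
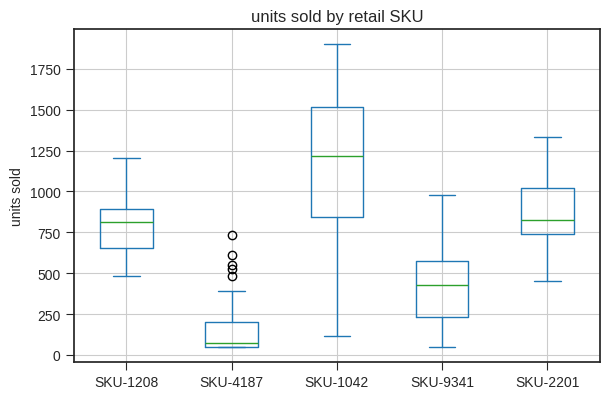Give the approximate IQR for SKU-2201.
Q3 ≈ 1000, Q1 ≈ 700; IQR ≈ 300.

≈ 300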